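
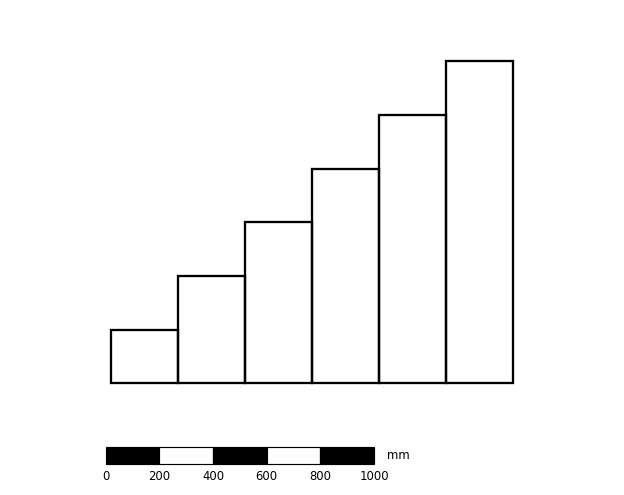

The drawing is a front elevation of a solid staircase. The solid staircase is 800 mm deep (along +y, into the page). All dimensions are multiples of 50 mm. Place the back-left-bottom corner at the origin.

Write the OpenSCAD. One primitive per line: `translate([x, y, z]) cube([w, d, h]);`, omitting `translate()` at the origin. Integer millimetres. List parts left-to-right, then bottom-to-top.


cube([250, 800, 200]);
translate([250, 0, 0]) cube([250, 800, 400]);
translate([500, 0, 0]) cube([250, 800, 600]);
translate([750, 0, 0]) cube([250, 800, 800]);
translate([1000, 0, 0]) cube([250, 800, 1000]);
translate([1250, 0, 0]) cube([250, 800, 1200]);


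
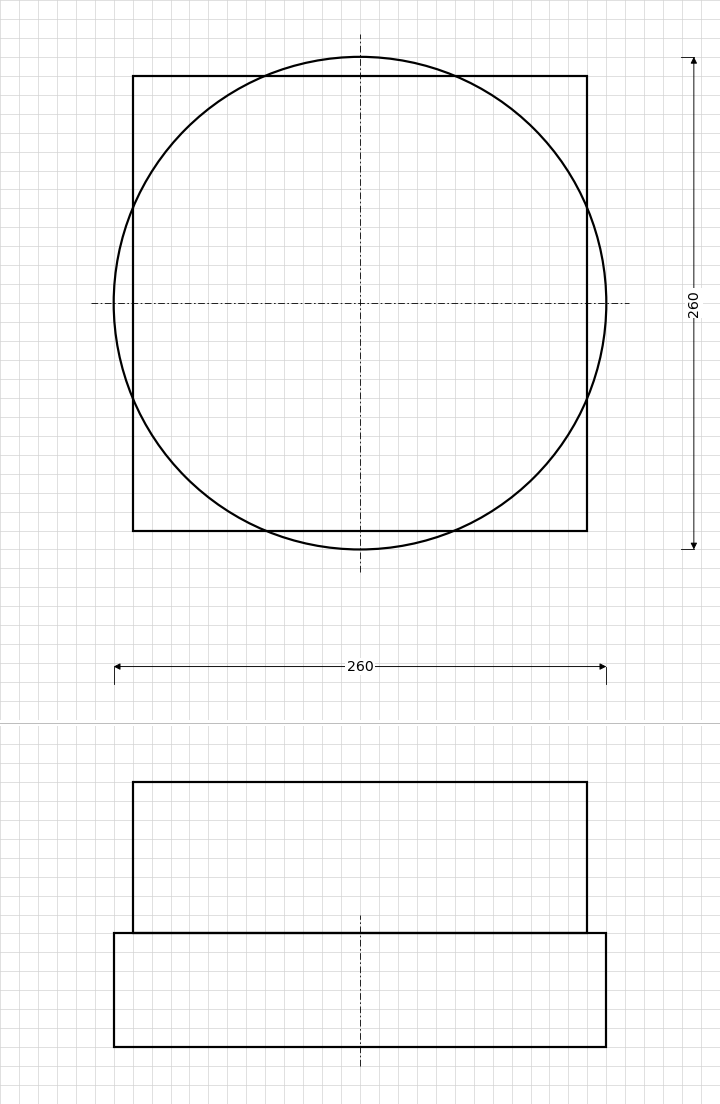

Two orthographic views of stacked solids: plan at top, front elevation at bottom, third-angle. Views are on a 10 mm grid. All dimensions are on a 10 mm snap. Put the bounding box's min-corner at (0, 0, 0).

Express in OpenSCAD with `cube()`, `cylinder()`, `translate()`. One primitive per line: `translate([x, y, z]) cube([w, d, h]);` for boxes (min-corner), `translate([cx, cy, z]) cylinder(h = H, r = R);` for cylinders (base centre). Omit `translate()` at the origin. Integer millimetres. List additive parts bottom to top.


translate([130, 130, 0]) cylinder(h = 60, r = 130);
translate([10, 10, 60]) cube([240, 240, 80]);


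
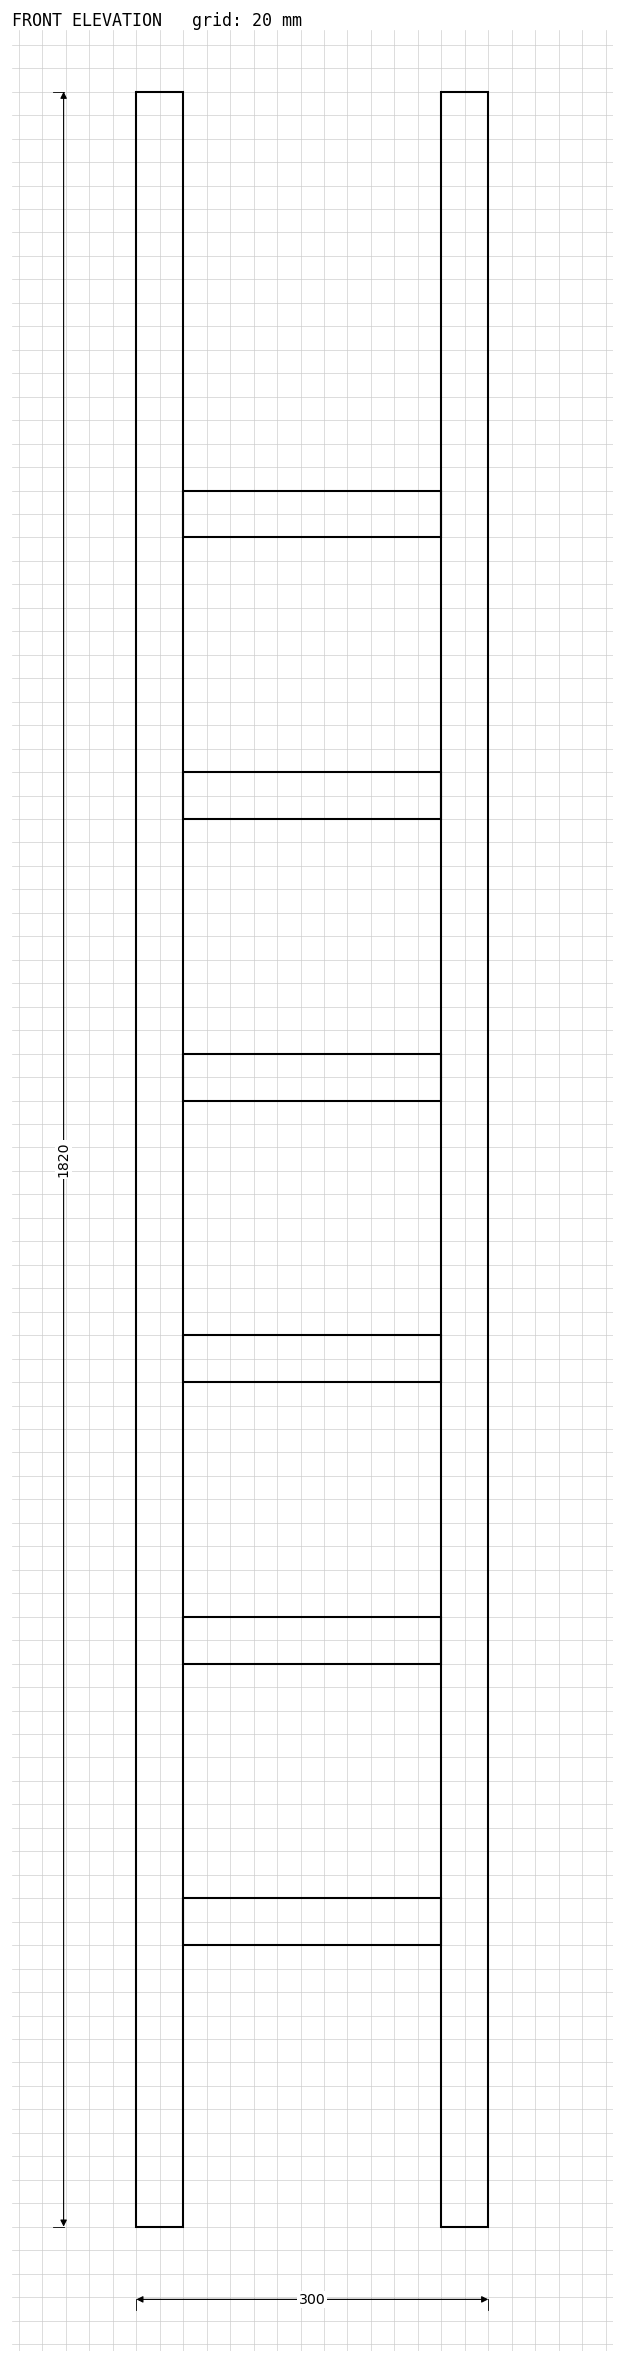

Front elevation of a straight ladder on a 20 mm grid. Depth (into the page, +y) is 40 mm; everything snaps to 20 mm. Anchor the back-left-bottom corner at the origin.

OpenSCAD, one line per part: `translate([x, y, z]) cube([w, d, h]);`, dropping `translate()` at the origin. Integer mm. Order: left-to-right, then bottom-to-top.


cube([40, 40, 1820]);
translate([40, 0, 240]) cube([220, 40, 40]);
translate([40, 0, 480]) cube([220, 40, 40]);
translate([40, 0, 720]) cube([220, 40, 40]);
translate([40, 0, 960]) cube([220, 40, 40]);
translate([40, 0, 1200]) cube([220, 40, 40]);
translate([40, 0, 1440]) cube([220, 40, 40]);
translate([260, 0, 0]) cube([40, 40, 1820]);


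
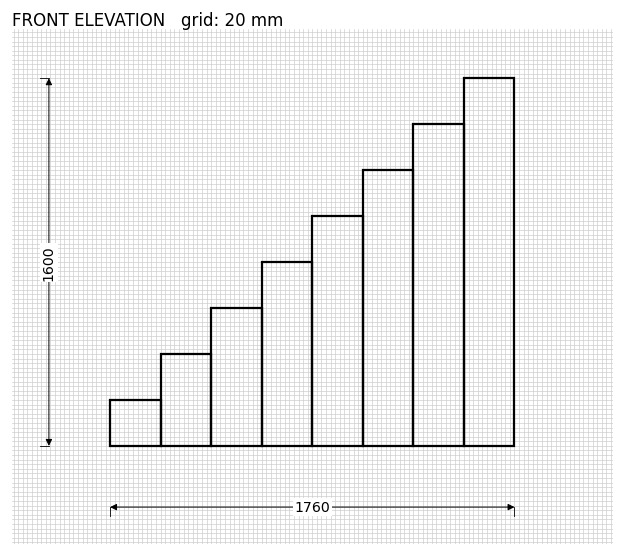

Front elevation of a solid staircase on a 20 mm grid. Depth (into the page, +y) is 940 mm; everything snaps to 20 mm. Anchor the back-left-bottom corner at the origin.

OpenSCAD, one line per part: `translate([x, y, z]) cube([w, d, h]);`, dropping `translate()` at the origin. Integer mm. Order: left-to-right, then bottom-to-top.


cube([220, 940, 200]);
translate([220, 0, 0]) cube([220, 940, 400]);
translate([440, 0, 0]) cube([220, 940, 600]);
translate([660, 0, 0]) cube([220, 940, 800]);
translate([880, 0, 0]) cube([220, 940, 1000]);
translate([1100, 0, 0]) cube([220, 940, 1200]);
translate([1320, 0, 0]) cube([220, 940, 1400]);
translate([1540, 0, 0]) cube([220, 940, 1600]);


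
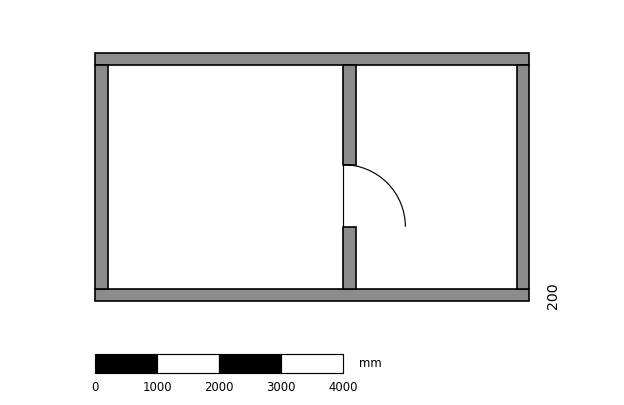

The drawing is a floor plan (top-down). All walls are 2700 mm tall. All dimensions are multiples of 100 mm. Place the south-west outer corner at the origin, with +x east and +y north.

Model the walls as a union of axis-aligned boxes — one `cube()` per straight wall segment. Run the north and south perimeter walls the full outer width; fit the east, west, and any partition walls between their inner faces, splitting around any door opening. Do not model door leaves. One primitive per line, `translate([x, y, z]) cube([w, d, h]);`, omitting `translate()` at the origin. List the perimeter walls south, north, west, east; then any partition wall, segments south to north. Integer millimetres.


cube([7000, 200, 2700]);
translate([0, 3800, 0]) cube([7000, 200, 2700]);
translate([0, 200, 0]) cube([200, 3600, 2700]);
translate([6800, 200, 0]) cube([200, 3600, 2700]);
translate([4000, 200, 0]) cube([200, 1000, 2700]);
translate([4000, 2200, 0]) cube([200, 1600, 2700]);


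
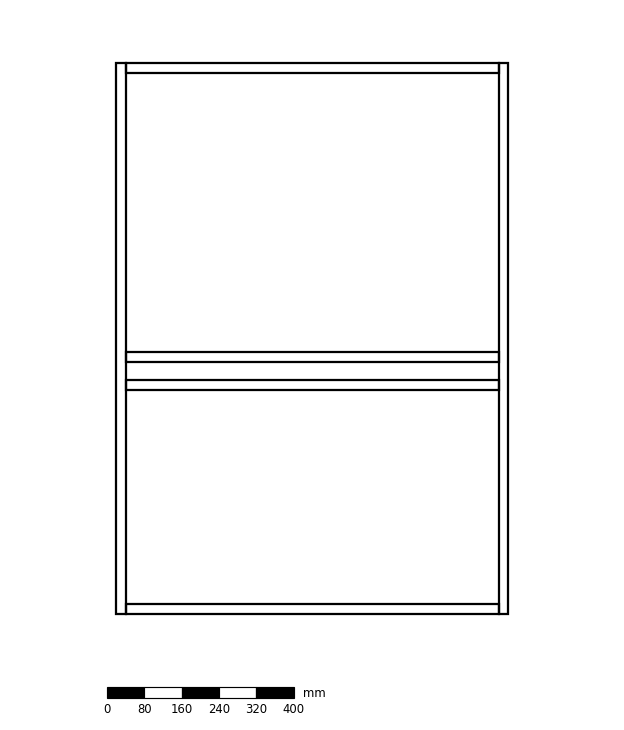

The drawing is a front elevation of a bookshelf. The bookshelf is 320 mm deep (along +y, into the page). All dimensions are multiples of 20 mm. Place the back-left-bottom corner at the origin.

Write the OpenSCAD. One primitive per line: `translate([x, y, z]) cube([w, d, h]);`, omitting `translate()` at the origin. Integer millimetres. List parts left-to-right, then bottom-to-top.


cube([20, 320, 1180]);
translate([20, 0, 0]) cube([800, 320, 20]);
translate([20, 0, 480]) cube([800, 320, 20]);
translate([20, 0, 540]) cube([800, 320, 20]);
translate([20, 0, 1160]) cube([800, 320, 20]);
translate([820, 0, 0]) cube([20, 320, 1180]);


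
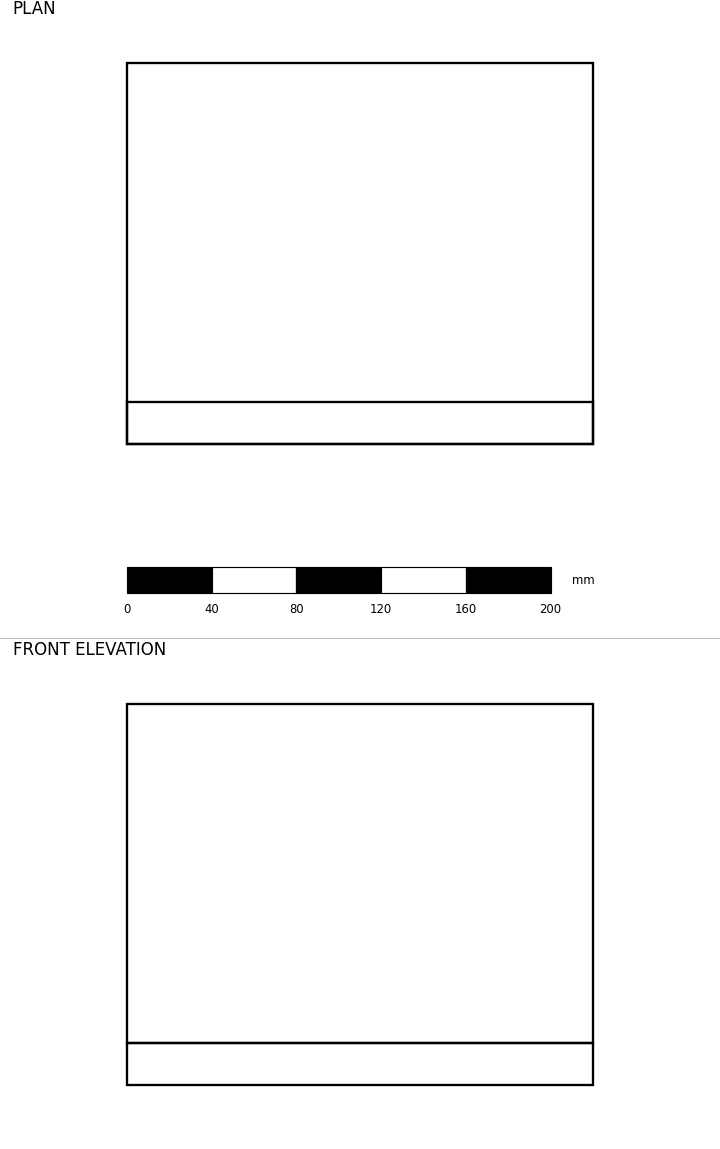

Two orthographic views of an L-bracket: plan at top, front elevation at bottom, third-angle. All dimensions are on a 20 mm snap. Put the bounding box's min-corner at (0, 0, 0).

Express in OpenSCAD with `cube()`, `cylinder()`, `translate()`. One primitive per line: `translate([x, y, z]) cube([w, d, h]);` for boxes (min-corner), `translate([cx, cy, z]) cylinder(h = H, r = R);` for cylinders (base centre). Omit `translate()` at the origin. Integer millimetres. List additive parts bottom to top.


cube([220, 180, 20]);
translate([0, 0, 20]) cube([220, 20, 160]);


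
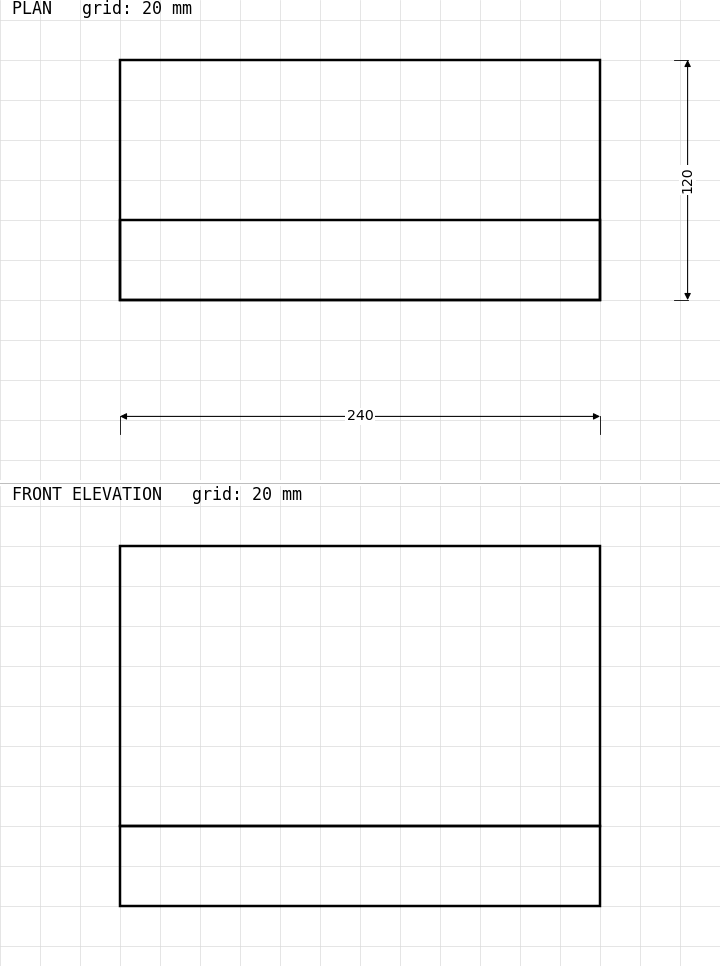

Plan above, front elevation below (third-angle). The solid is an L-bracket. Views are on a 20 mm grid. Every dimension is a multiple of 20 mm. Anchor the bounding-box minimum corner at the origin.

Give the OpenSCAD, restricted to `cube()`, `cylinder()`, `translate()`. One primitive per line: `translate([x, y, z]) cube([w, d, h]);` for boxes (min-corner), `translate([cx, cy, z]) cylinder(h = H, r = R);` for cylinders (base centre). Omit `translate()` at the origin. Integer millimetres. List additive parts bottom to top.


cube([240, 120, 40]);
translate([0, 0, 40]) cube([240, 40, 140]);


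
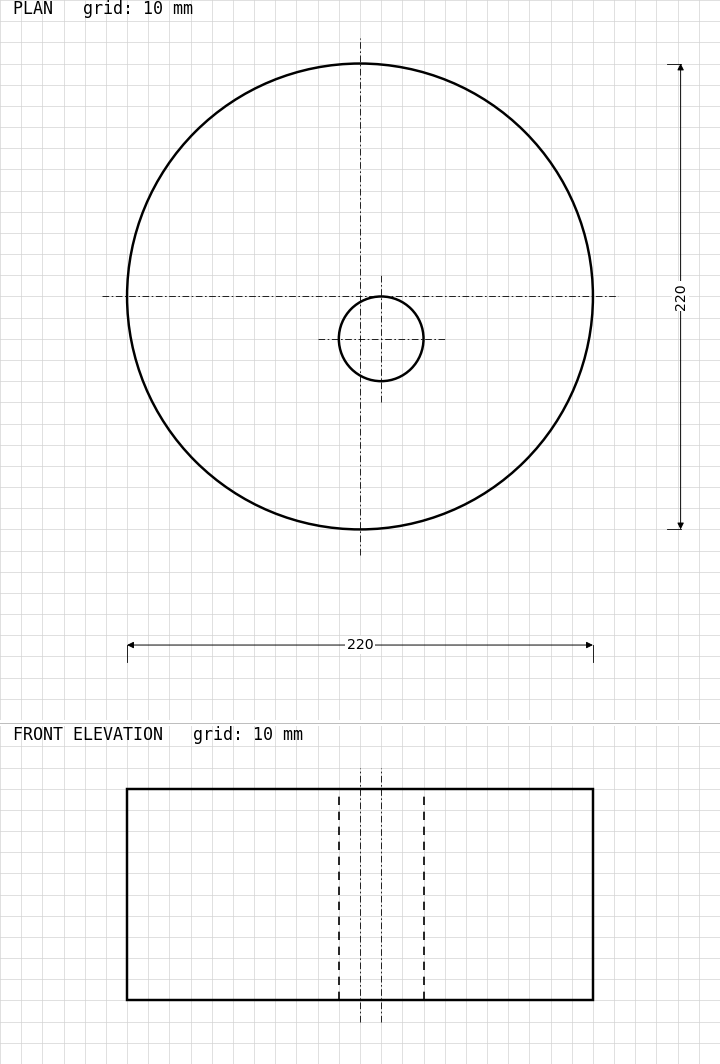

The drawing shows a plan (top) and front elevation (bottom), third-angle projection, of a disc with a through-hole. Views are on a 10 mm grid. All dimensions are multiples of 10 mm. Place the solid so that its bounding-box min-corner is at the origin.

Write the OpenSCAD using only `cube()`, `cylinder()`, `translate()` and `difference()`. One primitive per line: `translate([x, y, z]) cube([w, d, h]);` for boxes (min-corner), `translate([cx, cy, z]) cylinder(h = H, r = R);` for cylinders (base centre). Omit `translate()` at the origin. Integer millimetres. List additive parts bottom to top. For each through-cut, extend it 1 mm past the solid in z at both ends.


difference() {
  translate([110, 110, 0]) cylinder(h = 100, r = 110);
  translate([120, 90, -1]) cylinder(h = 102, r = 20);
}


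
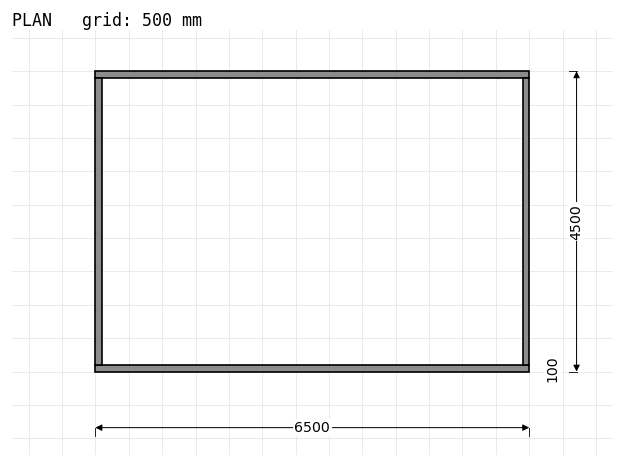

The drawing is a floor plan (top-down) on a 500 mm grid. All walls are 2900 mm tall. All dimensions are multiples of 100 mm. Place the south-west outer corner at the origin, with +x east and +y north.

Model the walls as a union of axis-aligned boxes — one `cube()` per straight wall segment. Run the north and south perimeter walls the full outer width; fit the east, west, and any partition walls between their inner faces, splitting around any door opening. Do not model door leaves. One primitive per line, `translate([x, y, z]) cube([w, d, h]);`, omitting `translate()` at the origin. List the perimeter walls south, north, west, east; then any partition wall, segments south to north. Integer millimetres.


cube([6500, 100, 2900]);
translate([0, 4400, 0]) cube([6500, 100, 2900]);
translate([0, 100, 0]) cube([100, 4300, 2900]);
translate([6400, 100, 0]) cube([100, 4300, 2900]);


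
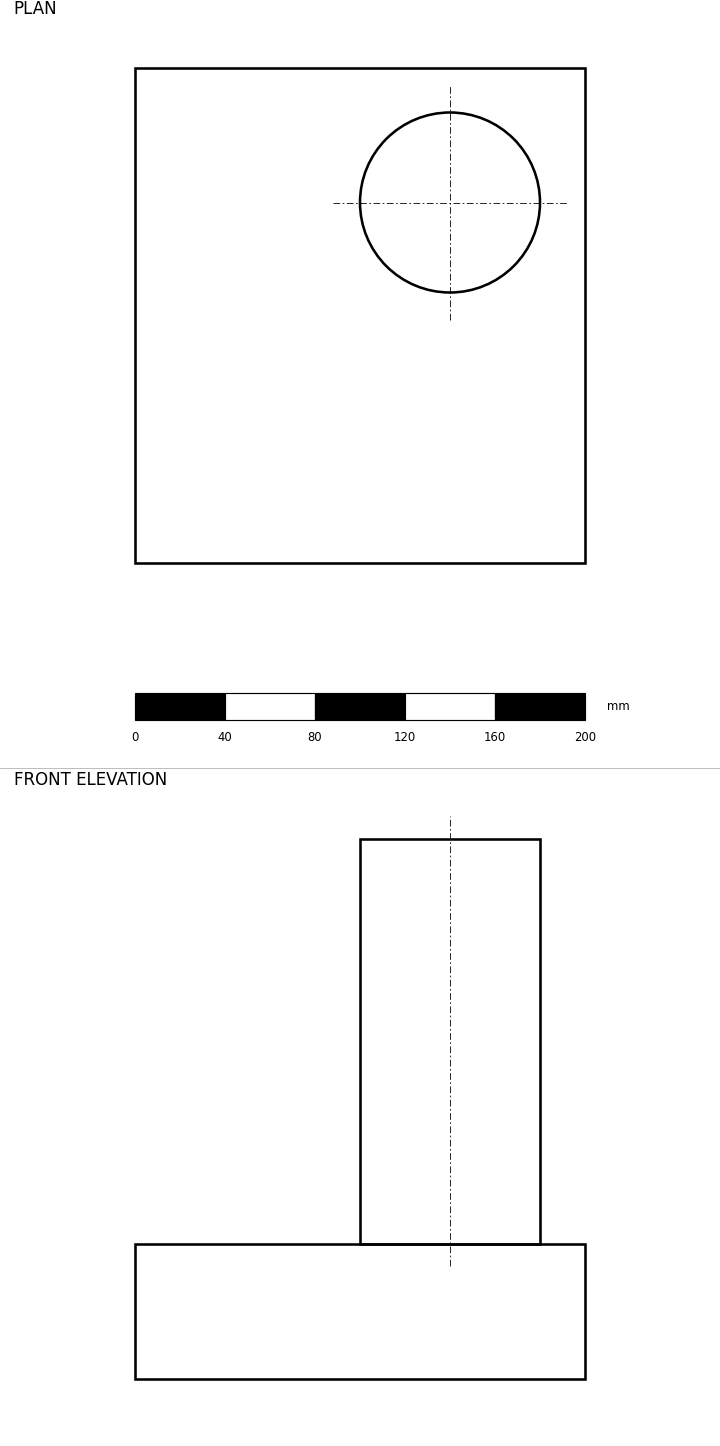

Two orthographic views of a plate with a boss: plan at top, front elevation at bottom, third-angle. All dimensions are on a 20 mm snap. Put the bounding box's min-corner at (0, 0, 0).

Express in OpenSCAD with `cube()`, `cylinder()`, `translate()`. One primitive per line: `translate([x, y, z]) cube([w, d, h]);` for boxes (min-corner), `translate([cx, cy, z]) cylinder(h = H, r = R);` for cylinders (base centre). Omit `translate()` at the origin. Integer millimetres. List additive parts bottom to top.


cube([200, 220, 60]);
translate([140, 160, 60]) cylinder(h = 180, r = 40);


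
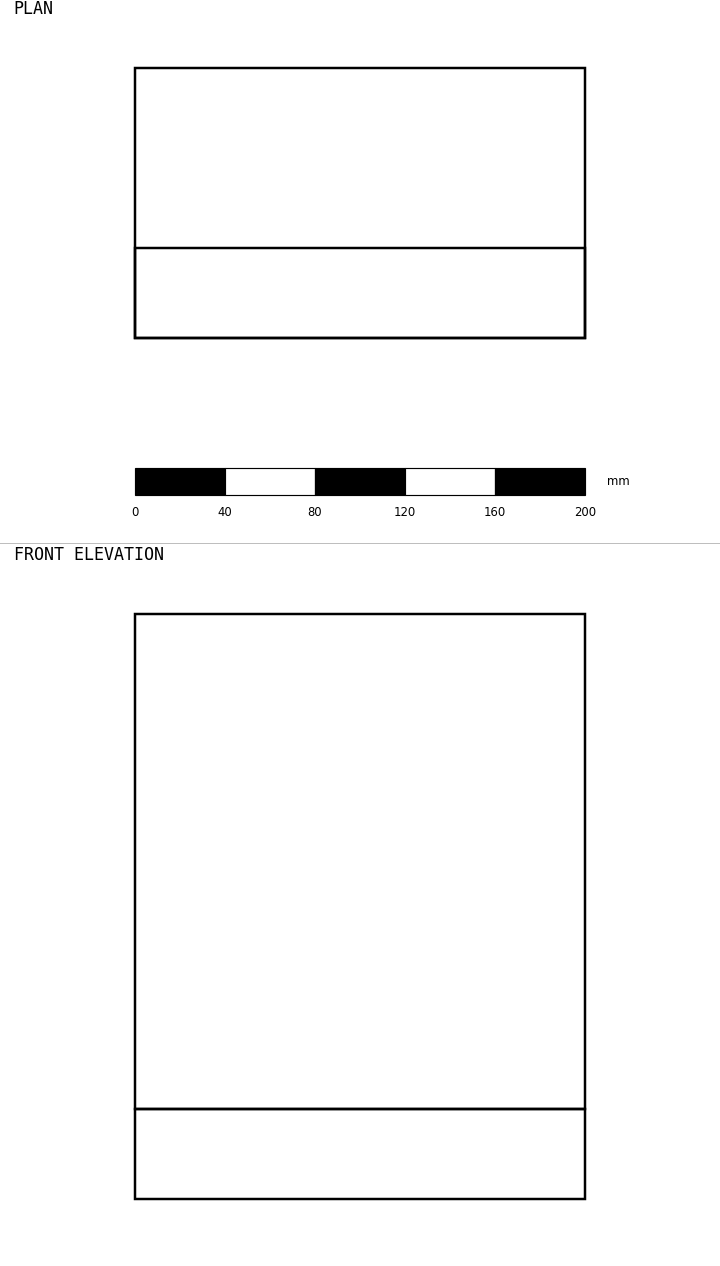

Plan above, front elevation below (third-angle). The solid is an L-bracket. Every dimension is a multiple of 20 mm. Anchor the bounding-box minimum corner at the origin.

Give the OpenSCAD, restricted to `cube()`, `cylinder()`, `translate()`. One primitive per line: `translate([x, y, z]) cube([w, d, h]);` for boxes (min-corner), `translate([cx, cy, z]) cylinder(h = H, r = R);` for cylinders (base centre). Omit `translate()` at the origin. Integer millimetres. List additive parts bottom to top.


cube([200, 120, 40]);
translate([0, 0, 40]) cube([200, 40, 220]);


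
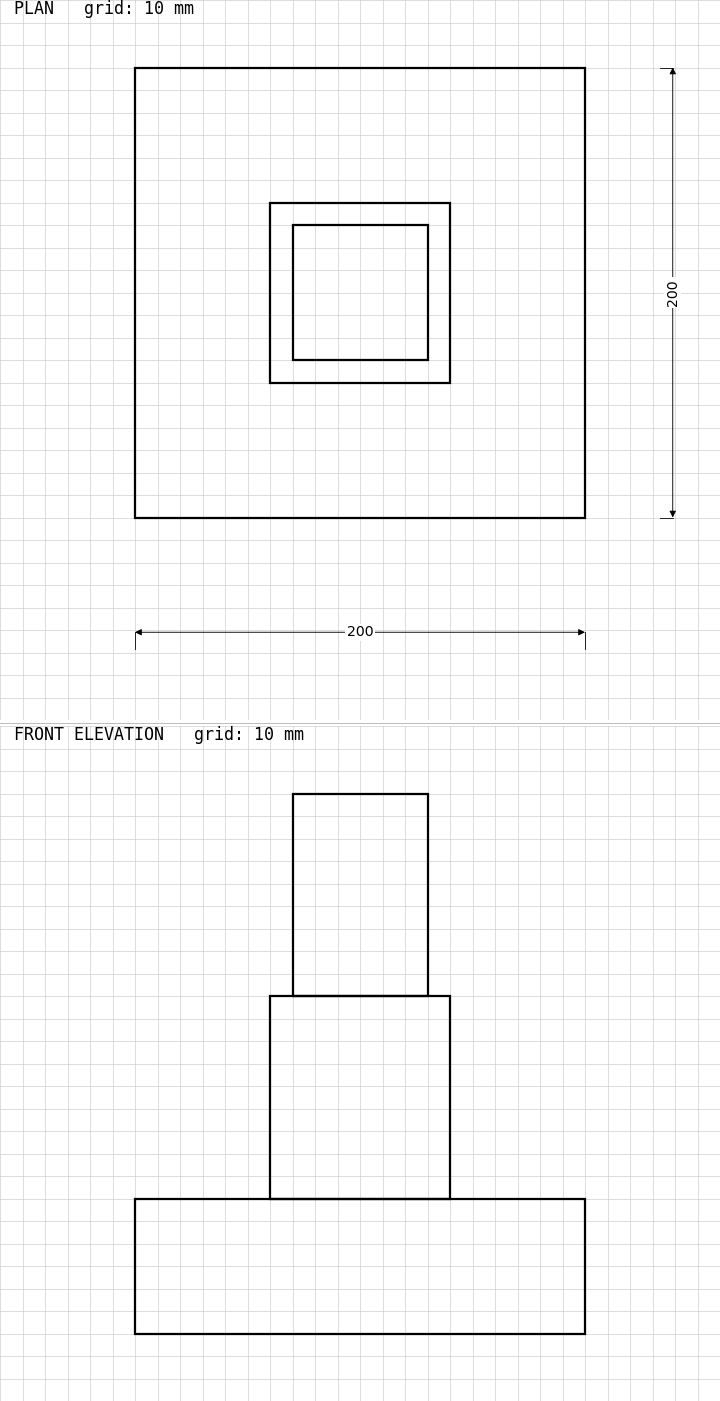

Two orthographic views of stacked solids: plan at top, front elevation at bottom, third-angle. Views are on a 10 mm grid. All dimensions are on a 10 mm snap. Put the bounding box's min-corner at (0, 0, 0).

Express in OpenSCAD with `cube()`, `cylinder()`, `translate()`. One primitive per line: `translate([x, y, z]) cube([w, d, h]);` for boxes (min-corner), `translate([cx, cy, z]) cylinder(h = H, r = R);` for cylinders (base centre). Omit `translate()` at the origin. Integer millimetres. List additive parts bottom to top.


cube([200, 200, 60]);
translate([60, 60, 60]) cube([80, 80, 90]);
translate([70, 70, 150]) cube([60, 60, 90]);


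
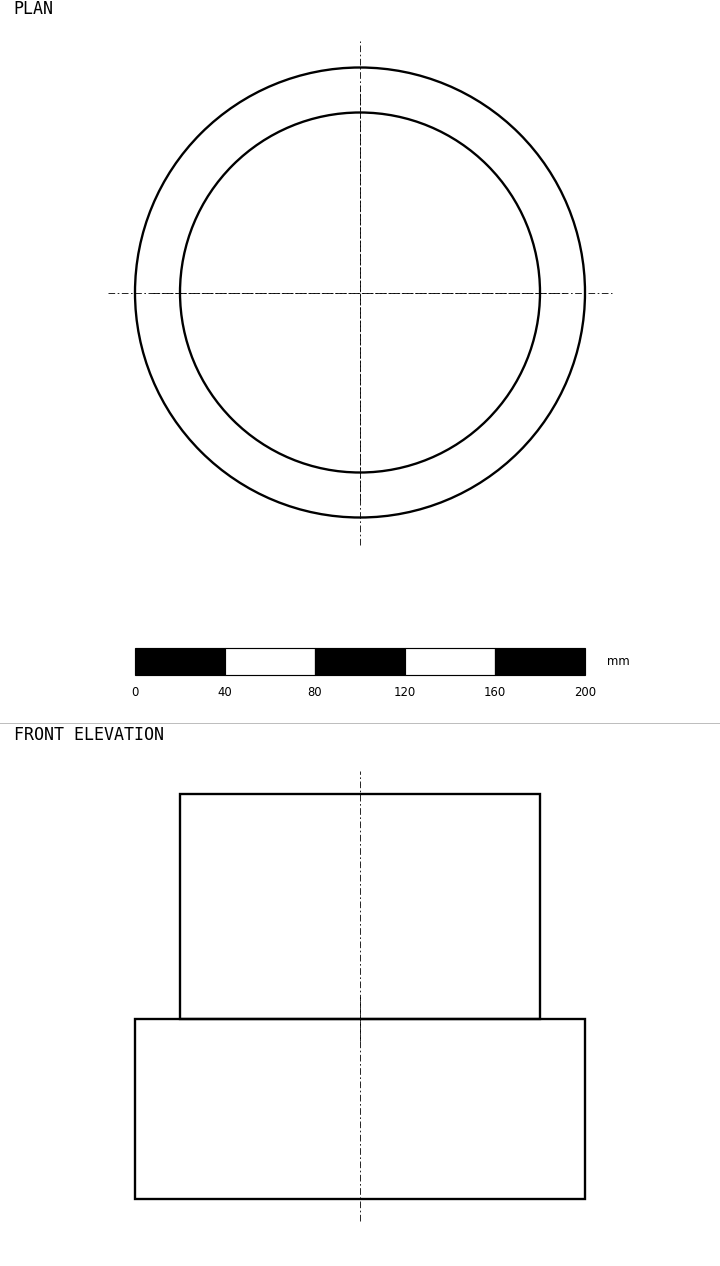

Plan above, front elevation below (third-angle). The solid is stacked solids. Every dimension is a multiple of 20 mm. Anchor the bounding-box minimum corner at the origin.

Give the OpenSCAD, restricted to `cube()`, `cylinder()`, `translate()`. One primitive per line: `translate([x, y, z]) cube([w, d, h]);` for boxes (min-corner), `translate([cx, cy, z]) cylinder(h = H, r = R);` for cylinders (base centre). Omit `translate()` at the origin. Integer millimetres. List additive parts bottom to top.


translate([100, 100, 0]) cylinder(h = 80, r = 100);
translate([100, 100, 80]) cylinder(h = 100, r = 80);


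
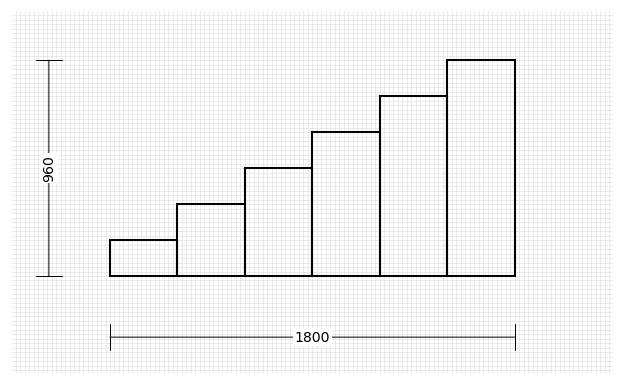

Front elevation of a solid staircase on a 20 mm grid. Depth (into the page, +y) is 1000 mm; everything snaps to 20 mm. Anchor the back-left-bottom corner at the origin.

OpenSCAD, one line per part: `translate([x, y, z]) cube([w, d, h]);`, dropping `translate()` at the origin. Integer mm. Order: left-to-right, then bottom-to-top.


cube([300, 1000, 160]);
translate([300, 0, 0]) cube([300, 1000, 320]);
translate([600, 0, 0]) cube([300, 1000, 480]);
translate([900, 0, 0]) cube([300, 1000, 640]);
translate([1200, 0, 0]) cube([300, 1000, 800]);
translate([1500, 0, 0]) cube([300, 1000, 960]);


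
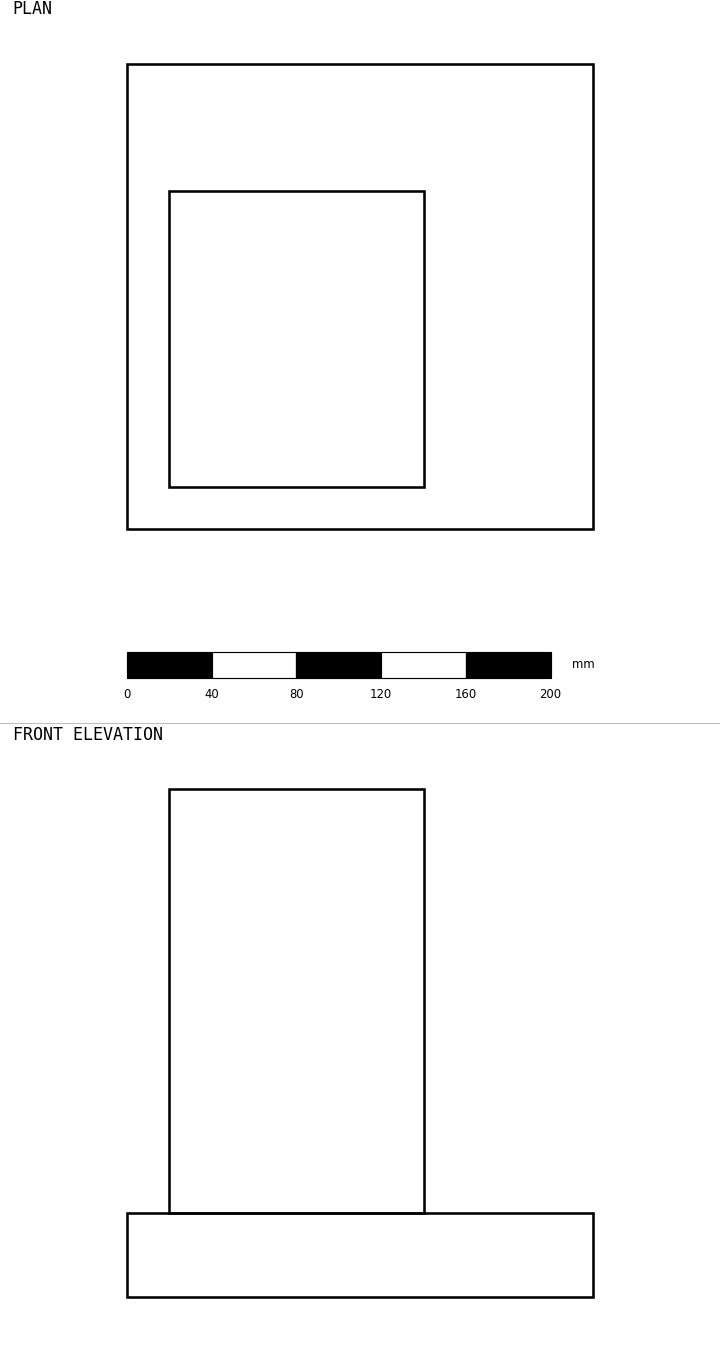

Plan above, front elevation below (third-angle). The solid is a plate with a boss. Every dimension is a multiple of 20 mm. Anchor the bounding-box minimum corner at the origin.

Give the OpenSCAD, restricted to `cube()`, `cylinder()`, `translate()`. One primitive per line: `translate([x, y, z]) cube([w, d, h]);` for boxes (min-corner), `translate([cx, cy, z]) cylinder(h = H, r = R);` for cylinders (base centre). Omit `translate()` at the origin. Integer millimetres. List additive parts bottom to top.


cube([220, 220, 40]);
translate([20, 20, 40]) cube([120, 140, 200]);


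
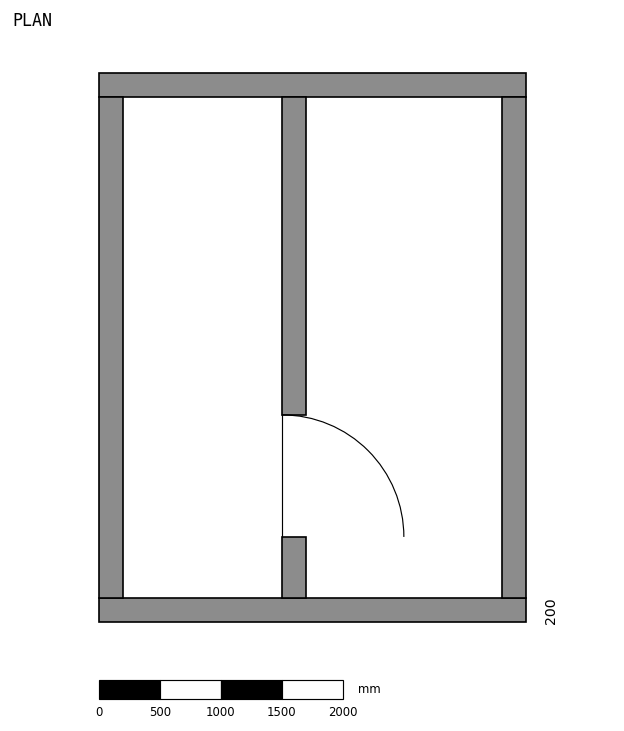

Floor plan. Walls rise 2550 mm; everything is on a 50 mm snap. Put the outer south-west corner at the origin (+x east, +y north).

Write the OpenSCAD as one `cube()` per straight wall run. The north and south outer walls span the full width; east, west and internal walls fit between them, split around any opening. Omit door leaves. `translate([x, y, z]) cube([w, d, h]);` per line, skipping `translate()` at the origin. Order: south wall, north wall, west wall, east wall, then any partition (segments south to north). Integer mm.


cube([3500, 200, 2550]);
translate([0, 4300, 0]) cube([3500, 200, 2550]);
translate([0, 200, 0]) cube([200, 4100, 2550]);
translate([3300, 200, 0]) cube([200, 4100, 2550]);
translate([1500, 200, 0]) cube([200, 500, 2550]);
translate([1500, 1700, 0]) cube([200, 2600, 2550]);


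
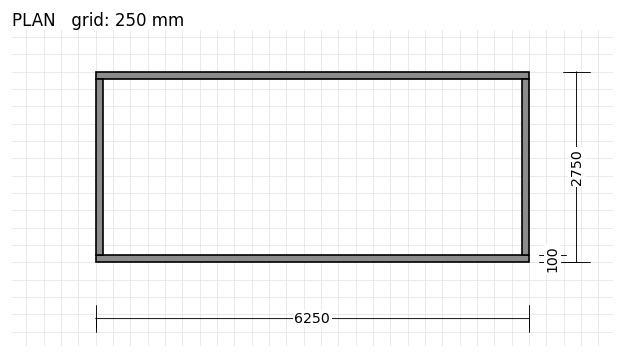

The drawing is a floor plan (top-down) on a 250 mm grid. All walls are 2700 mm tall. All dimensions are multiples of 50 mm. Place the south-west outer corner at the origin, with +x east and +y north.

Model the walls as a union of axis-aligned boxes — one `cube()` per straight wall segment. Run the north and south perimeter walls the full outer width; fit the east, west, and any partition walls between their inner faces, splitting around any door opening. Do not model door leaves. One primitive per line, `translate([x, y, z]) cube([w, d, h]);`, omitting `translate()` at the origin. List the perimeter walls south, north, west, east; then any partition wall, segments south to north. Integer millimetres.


cube([6250, 100, 2700]);
translate([0, 2650, 0]) cube([6250, 100, 2700]);
translate([0, 100, 0]) cube([100, 2550, 2700]);
translate([6150, 100, 0]) cube([100, 2550, 2700]);


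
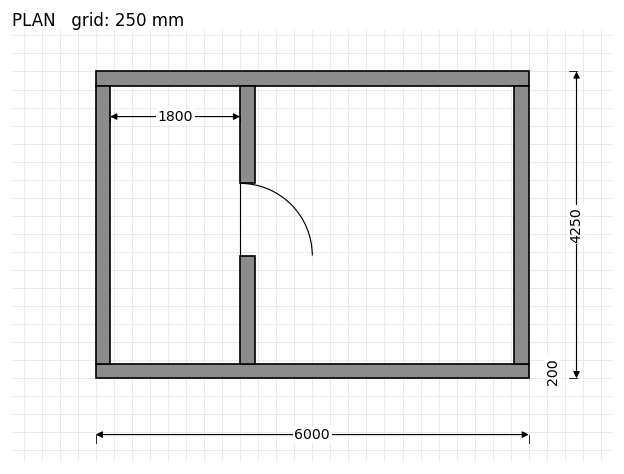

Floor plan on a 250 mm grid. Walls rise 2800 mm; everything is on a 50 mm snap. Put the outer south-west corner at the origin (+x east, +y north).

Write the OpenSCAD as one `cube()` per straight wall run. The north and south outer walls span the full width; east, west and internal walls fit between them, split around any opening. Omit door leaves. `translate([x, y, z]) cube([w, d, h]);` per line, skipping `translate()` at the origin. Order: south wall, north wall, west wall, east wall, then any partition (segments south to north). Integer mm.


cube([6000, 200, 2800]);
translate([0, 4050, 0]) cube([6000, 200, 2800]);
translate([0, 200, 0]) cube([200, 3850, 2800]);
translate([5800, 200, 0]) cube([200, 3850, 2800]);
translate([2000, 200, 0]) cube([200, 1500, 2800]);
translate([2000, 2700, 0]) cube([200, 1350, 2800]);


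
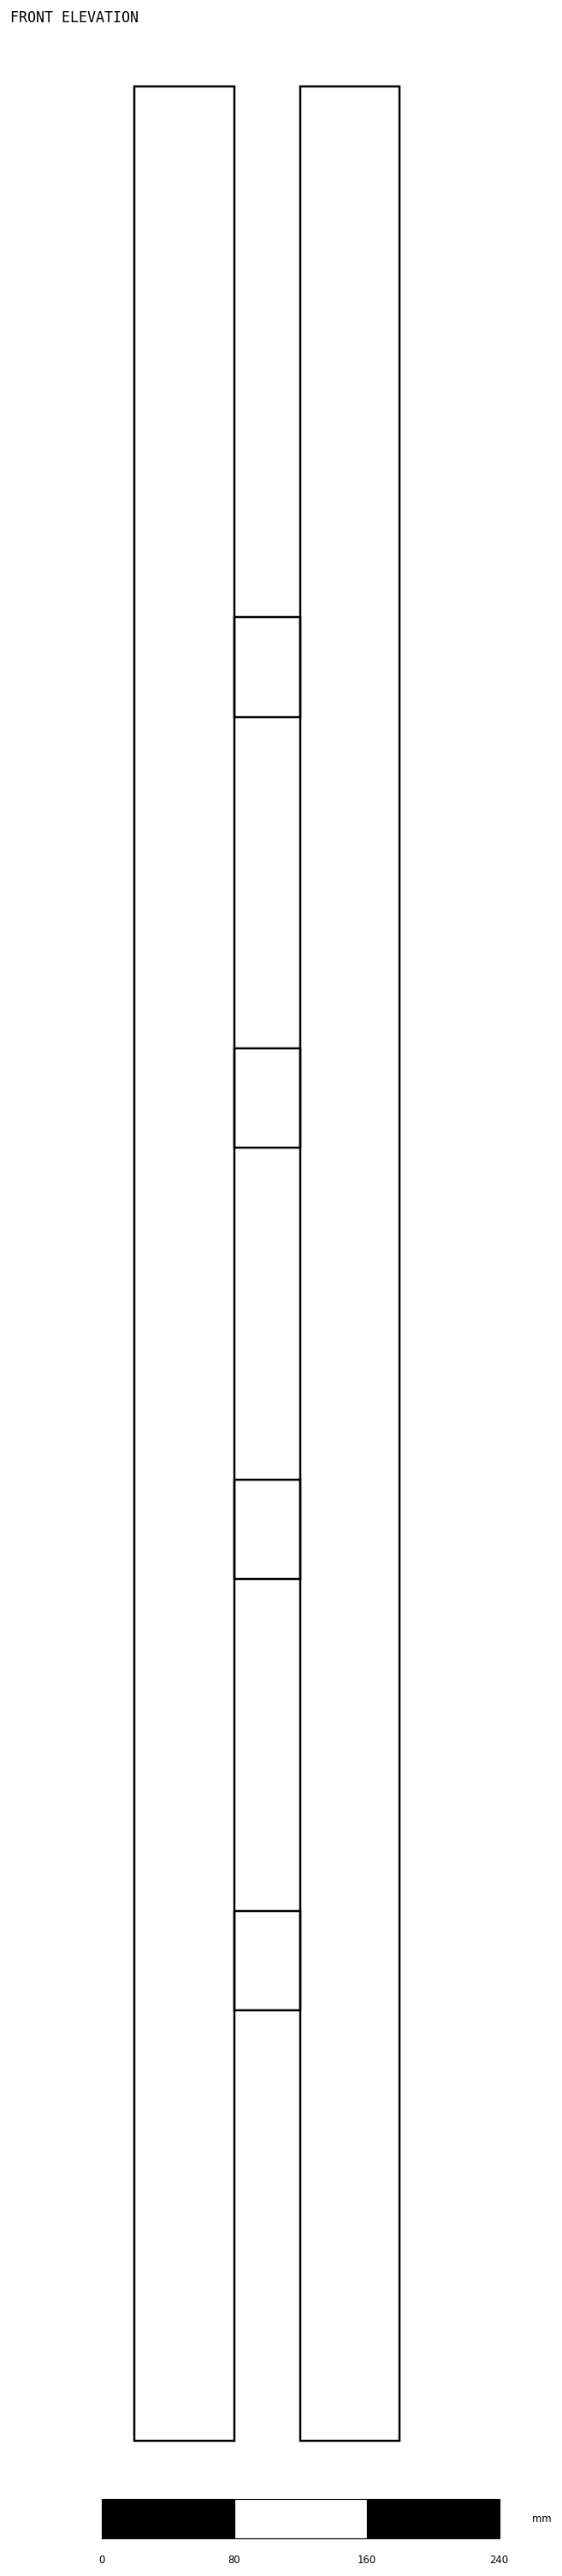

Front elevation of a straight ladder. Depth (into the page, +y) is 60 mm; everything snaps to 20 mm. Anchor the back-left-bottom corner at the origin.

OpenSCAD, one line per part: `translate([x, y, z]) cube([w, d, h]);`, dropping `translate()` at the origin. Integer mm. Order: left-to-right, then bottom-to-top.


cube([60, 60, 1420]);
translate([60, 0, 260]) cube([40, 60, 60]);
translate([60, 0, 520]) cube([40, 60, 60]);
translate([60, 0, 780]) cube([40, 60, 60]);
translate([60, 0, 1040]) cube([40, 60, 60]);
translate([100, 0, 0]) cube([60, 60, 1420]);


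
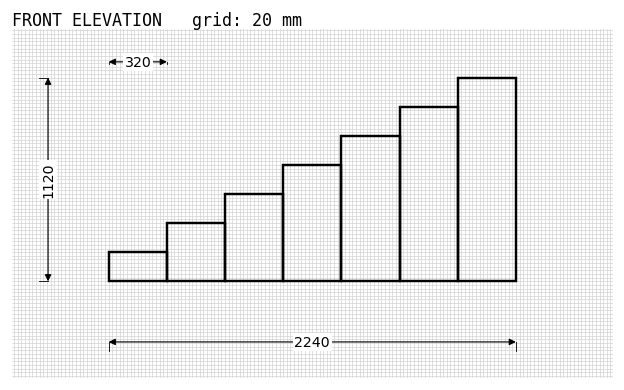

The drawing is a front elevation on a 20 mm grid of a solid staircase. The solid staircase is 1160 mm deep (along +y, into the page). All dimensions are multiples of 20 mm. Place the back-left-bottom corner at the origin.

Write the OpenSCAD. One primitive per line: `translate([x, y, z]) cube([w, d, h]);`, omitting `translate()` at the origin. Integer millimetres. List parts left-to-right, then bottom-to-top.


cube([320, 1160, 160]);
translate([320, 0, 0]) cube([320, 1160, 320]);
translate([640, 0, 0]) cube([320, 1160, 480]);
translate([960, 0, 0]) cube([320, 1160, 640]);
translate([1280, 0, 0]) cube([320, 1160, 800]);
translate([1600, 0, 0]) cube([320, 1160, 960]);
translate([1920, 0, 0]) cube([320, 1160, 1120]);


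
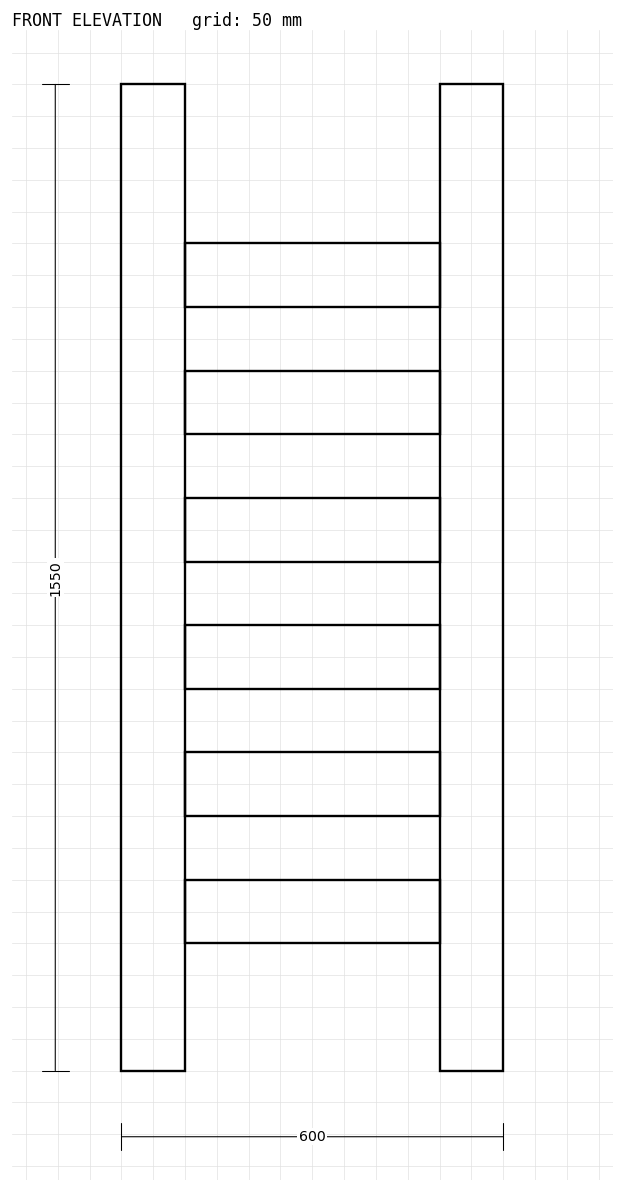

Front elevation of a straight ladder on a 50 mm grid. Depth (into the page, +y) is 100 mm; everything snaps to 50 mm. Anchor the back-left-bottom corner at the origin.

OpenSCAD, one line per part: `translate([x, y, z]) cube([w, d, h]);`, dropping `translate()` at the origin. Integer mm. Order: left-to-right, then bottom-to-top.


cube([100, 100, 1550]);
translate([100, 0, 200]) cube([400, 100, 100]);
translate([100, 0, 400]) cube([400, 100, 100]);
translate([100, 0, 600]) cube([400, 100, 100]);
translate([100, 0, 800]) cube([400, 100, 100]);
translate([100, 0, 1000]) cube([400, 100, 100]);
translate([100, 0, 1200]) cube([400, 100, 100]);
translate([500, 0, 0]) cube([100, 100, 1550]);


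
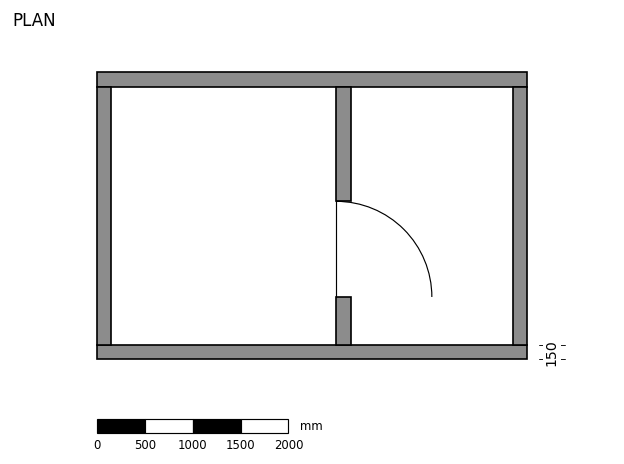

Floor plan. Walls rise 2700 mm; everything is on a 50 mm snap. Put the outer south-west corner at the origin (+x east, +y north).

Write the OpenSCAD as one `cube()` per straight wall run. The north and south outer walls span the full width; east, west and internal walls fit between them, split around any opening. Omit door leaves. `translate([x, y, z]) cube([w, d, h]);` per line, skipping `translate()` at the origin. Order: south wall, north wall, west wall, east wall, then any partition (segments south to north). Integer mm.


cube([4500, 150, 2700]);
translate([0, 2850, 0]) cube([4500, 150, 2700]);
translate([0, 150, 0]) cube([150, 2700, 2700]);
translate([4350, 150, 0]) cube([150, 2700, 2700]);
translate([2500, 150, 0]) cube([150, 500, 2700]);
translate([2500, 1650, 0]) cube([150, 1200, 2700]);


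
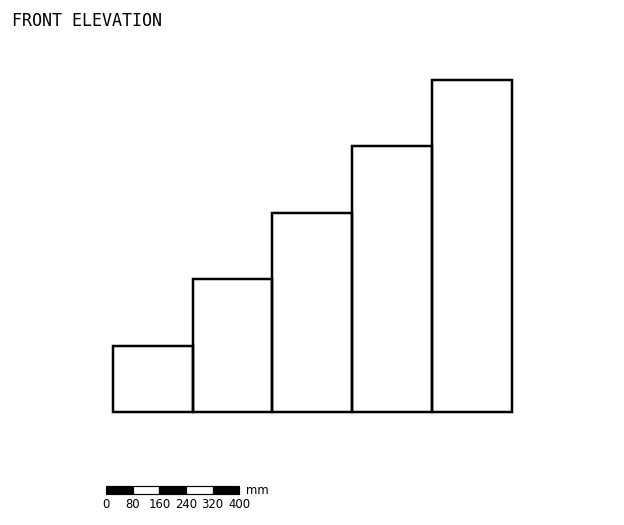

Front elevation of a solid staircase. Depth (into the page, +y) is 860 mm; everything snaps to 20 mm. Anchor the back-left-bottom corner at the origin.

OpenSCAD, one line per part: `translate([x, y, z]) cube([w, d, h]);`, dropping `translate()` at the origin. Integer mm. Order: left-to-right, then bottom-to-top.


cube([240, 860, 200]);
translate([240, 0, 0]) cube([240, 860, 400]);
translate([480, 0, 0]) cube([240, 860, 600]);
translate([720, 0, 0]) cube([240, 860, 800]);
translate([960, 0, 0]) cube([240, 860, 1000]);


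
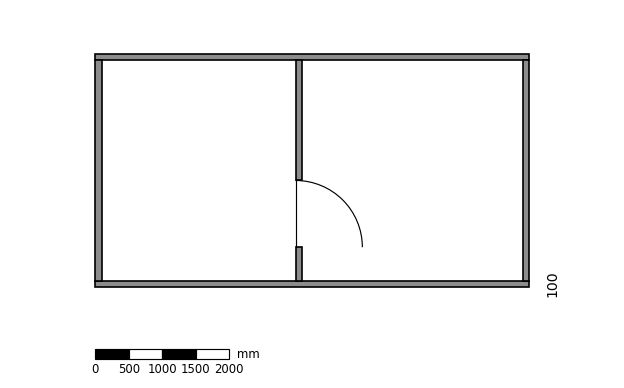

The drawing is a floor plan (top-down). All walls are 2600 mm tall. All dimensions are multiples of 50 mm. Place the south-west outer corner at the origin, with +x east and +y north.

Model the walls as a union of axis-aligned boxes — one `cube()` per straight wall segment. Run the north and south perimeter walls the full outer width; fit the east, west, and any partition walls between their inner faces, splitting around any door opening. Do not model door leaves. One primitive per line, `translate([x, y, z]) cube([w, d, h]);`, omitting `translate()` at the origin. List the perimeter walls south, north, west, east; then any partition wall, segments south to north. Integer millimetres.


cube([6500, 100, 2600]);
translate([0, 3400, 0]) cube([6500, 100, 2600]);
translate([0, 100, 0]) cube([100, 3300, 2600]);
translate([6400, 100, 0]) cube([100, 3300, 2600]);
translate([3000, 100, 0]) cube([100, 500, 2600]);
translate([3000, 1600, 0]) cube([100, 1800, 2600]);


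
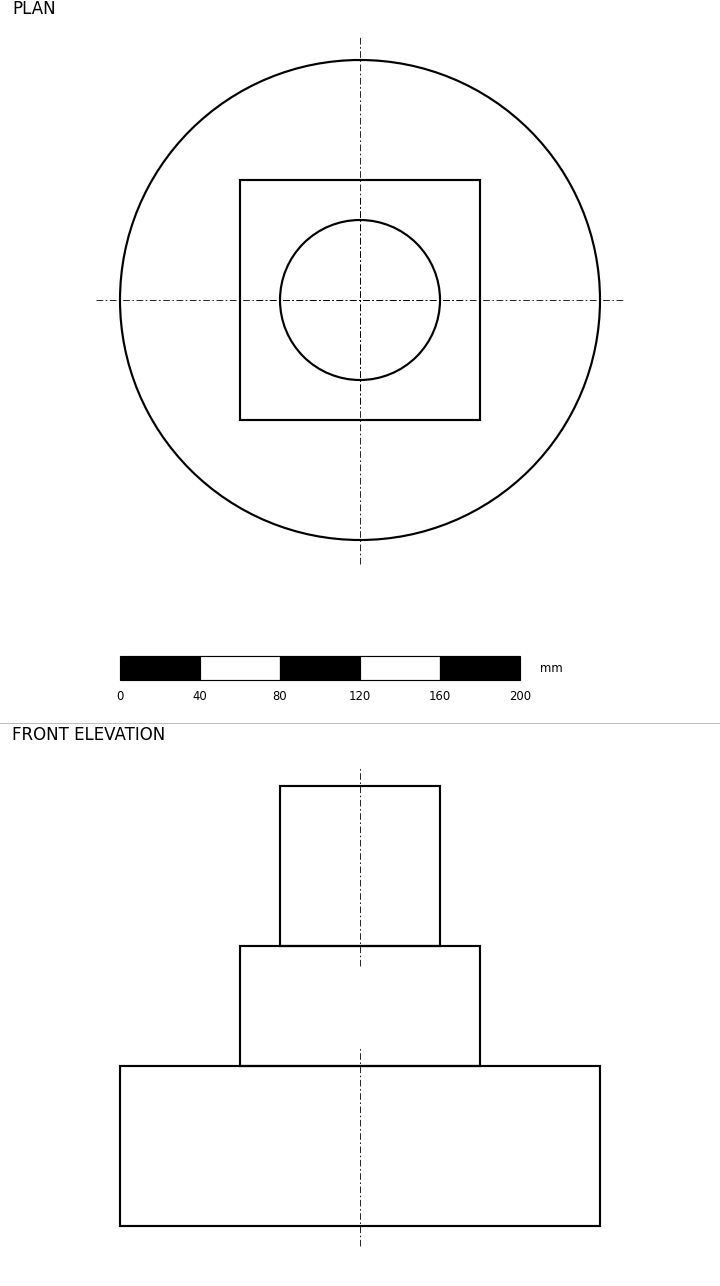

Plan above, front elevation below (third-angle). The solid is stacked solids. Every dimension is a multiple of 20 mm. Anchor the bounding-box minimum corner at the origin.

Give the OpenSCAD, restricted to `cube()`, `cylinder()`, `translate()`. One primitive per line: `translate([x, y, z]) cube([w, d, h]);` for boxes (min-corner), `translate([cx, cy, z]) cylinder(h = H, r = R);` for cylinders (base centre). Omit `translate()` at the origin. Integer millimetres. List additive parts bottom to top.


translate([120, 120, 0]) cylinder(h = 80, r = 120);
translate([60, 60, 80]) cube([120, 120, 60]);
translate([120, 120, 140]) cylinder(h = 80, r = 40);


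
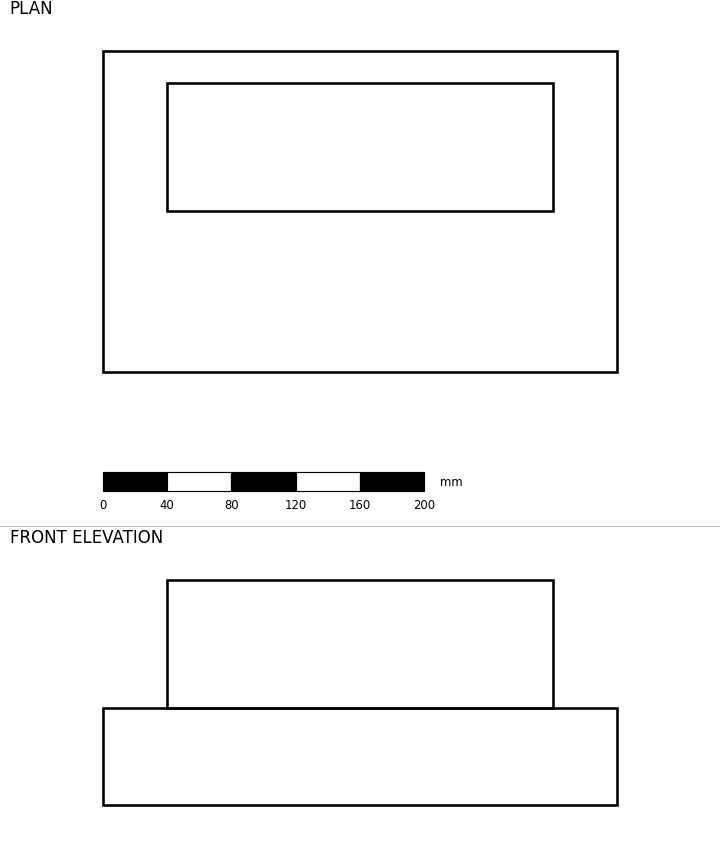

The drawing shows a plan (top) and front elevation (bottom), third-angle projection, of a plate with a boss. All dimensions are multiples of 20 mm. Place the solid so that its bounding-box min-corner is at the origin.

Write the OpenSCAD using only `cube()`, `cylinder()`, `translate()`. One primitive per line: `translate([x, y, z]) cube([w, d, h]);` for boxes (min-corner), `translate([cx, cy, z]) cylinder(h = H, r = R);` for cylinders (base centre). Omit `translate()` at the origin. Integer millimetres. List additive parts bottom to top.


cube([320, 200, 60]);
translate([40, 100, 60]) cube([240, 80, 80]);


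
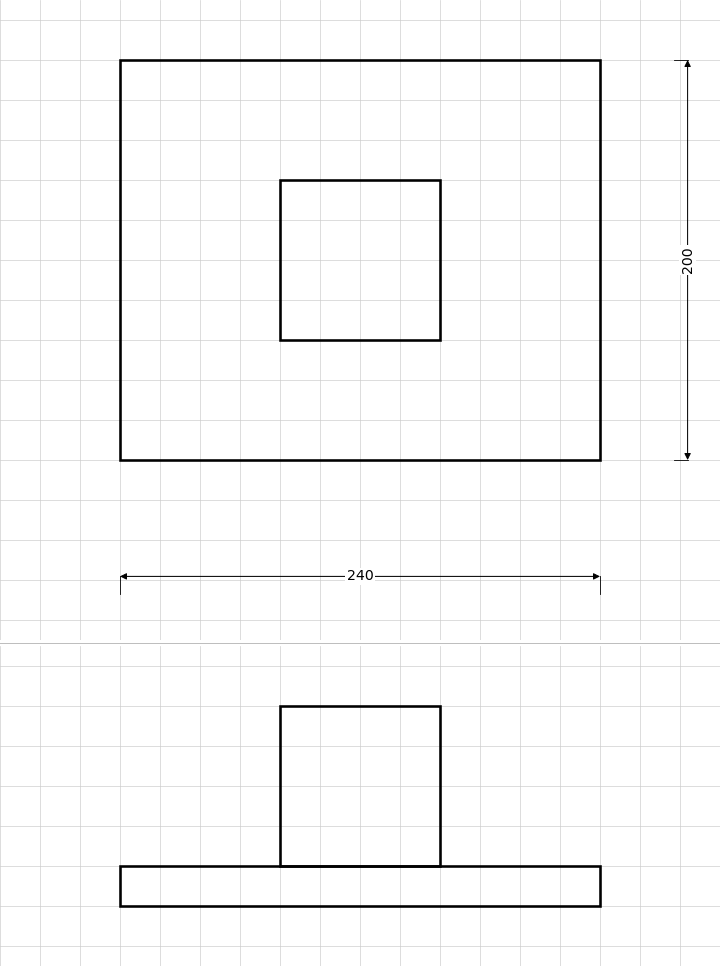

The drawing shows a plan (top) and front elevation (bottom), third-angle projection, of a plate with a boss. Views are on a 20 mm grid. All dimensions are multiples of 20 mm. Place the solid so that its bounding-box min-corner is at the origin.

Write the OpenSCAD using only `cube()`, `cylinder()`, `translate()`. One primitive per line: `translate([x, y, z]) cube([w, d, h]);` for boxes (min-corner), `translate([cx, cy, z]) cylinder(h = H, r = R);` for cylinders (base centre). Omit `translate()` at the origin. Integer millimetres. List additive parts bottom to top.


cube([240, 200, 20]);
translate([80, 60, 20]) cube([80, 80, 80]);


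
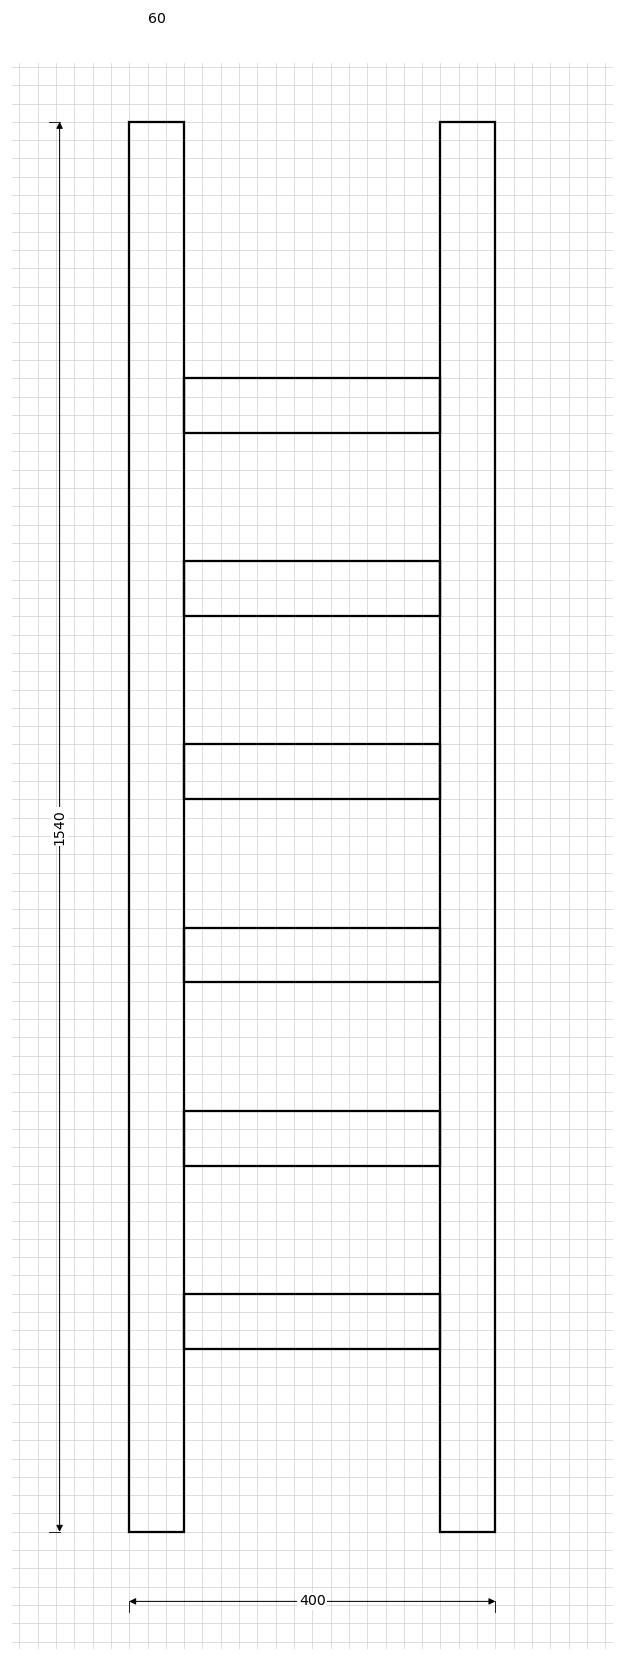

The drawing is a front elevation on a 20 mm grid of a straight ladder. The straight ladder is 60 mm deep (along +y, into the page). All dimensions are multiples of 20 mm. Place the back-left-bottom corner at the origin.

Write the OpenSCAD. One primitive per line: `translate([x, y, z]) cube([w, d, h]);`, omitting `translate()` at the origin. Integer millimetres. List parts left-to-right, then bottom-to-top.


cube([60, 60, 1540]);
translate([60, 0, 200]) cube([280, 60, 60]);
translate([60, 0, 400]) cube([280, 60, 60]);
translate([60, 0, 600]) cube([280, 60, 60]);
translate([60, 0, 800]) cube([280, 60, 60]);
translate([60, 0, 1000]) cube([280, 60, 60]);
translate([60, 0, 1200]) cube([280, 60, 60]);
translate([340, 0, 0]) cube([60, 60, 1540]);


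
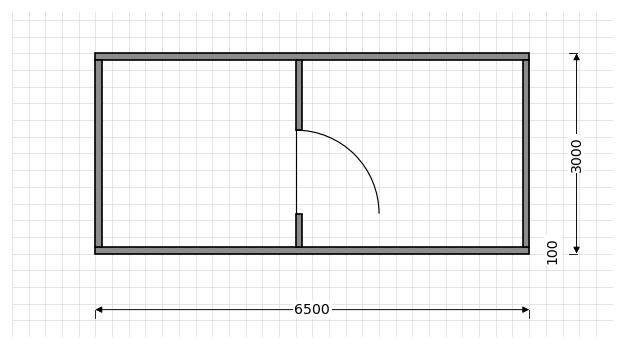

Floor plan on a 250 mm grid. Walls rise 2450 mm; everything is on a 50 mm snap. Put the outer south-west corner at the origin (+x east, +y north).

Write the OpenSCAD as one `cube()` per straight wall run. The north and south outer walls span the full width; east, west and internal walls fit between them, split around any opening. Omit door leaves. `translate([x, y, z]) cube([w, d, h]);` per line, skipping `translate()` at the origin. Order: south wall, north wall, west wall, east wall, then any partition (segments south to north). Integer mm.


cube([6500, 100, 2450]);
translate([0, 2900, 0]) cube([6500, 100, 2450]);
translate([0, 100, 0]) cube([100, 2800, 2450]);
translate([6400, 100, 0]) cube([100, 2800, 2450]);
translate([3000, 100, 0]) cube([100, 500, 2450]);
translate([3000, 1850, 0]) cube([100, 1050, 2450]);


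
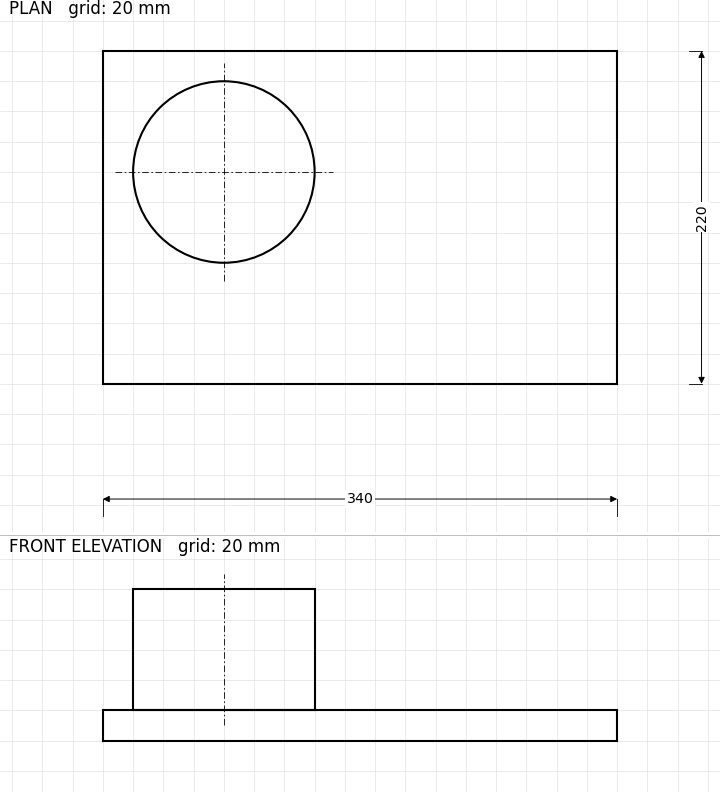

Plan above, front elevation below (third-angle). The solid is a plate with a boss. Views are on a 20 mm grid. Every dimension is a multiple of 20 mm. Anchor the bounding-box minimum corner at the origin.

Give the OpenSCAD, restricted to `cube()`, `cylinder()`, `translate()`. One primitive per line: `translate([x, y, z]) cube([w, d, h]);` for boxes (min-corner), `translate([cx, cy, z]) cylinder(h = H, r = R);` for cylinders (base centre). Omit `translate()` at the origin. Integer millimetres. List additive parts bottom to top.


cube([340, 220, 20]);
translate([80, 140, 20]) cylinder(h = 80, r = 60);


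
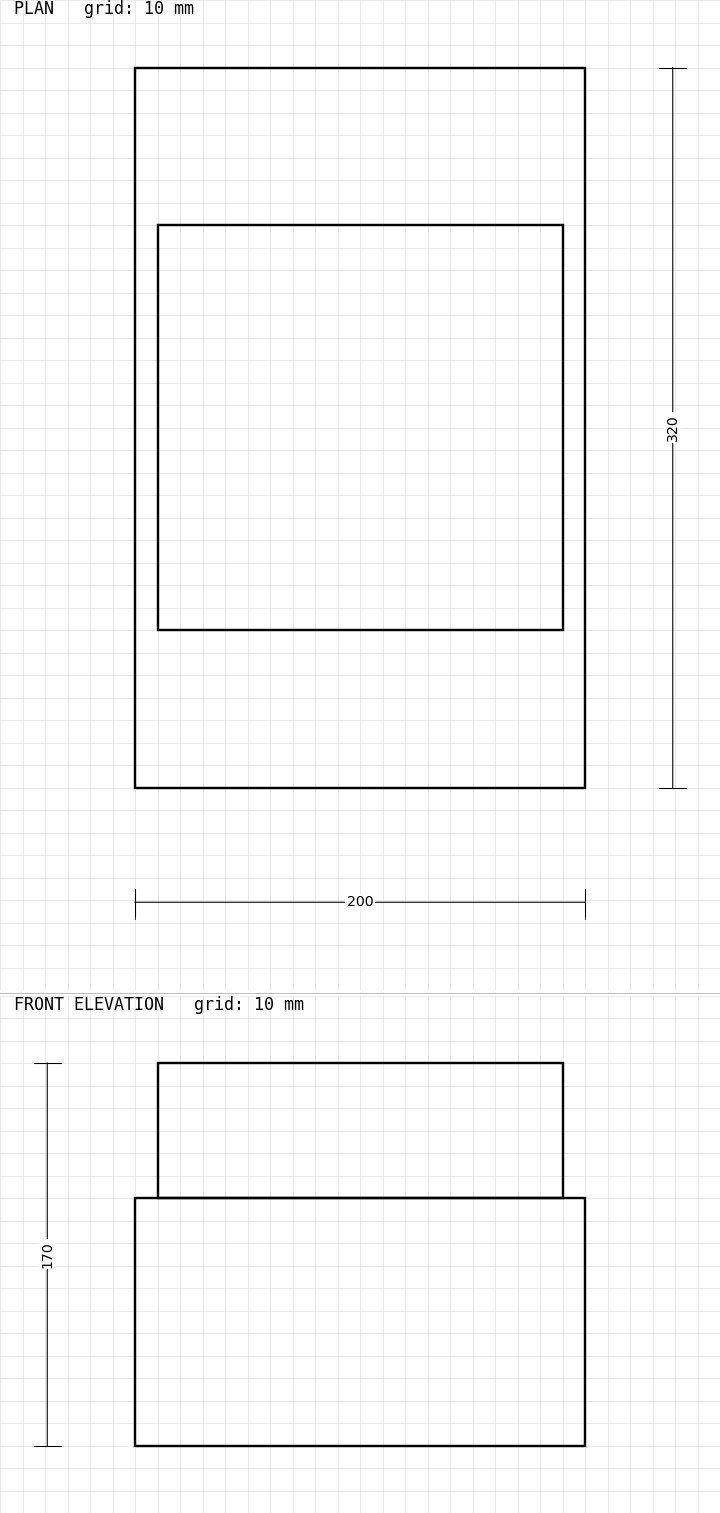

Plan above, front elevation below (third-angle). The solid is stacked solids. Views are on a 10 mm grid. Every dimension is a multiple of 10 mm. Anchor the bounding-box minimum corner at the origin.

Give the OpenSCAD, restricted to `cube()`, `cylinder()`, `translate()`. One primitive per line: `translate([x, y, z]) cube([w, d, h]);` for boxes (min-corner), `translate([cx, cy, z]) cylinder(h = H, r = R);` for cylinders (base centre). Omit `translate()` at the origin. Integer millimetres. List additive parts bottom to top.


cube([200, 320, 110]);
translate([10, 70, 110]) cube([180, 180, 60]);


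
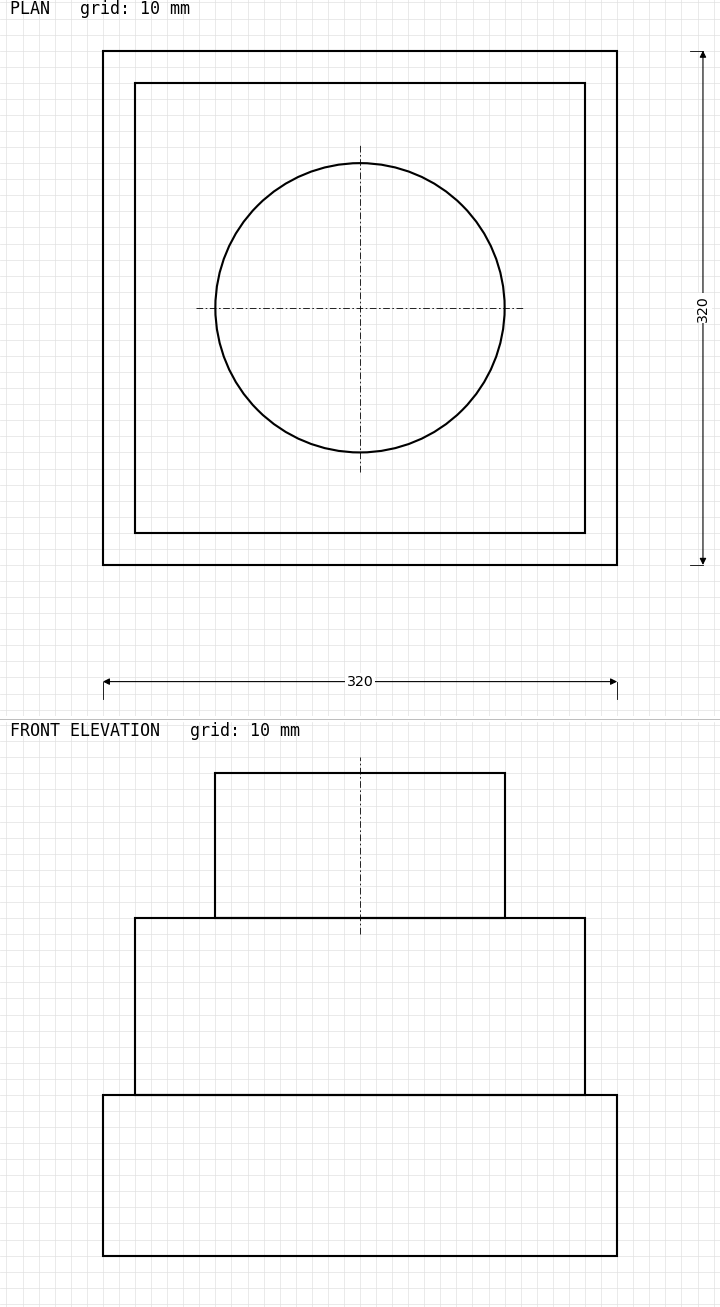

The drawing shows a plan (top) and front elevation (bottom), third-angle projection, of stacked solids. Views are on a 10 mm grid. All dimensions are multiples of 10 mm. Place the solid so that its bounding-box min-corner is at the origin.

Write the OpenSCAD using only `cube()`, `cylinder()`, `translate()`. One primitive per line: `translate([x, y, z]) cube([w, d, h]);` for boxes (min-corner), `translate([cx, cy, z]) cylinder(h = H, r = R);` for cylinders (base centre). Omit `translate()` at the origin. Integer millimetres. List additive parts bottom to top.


cube([320, 320, 100]);
translate([20, 20, 100]) cube([280, 280, 110]);
translate([160, 160, 210]) cylinder(h = 90, r = 90);


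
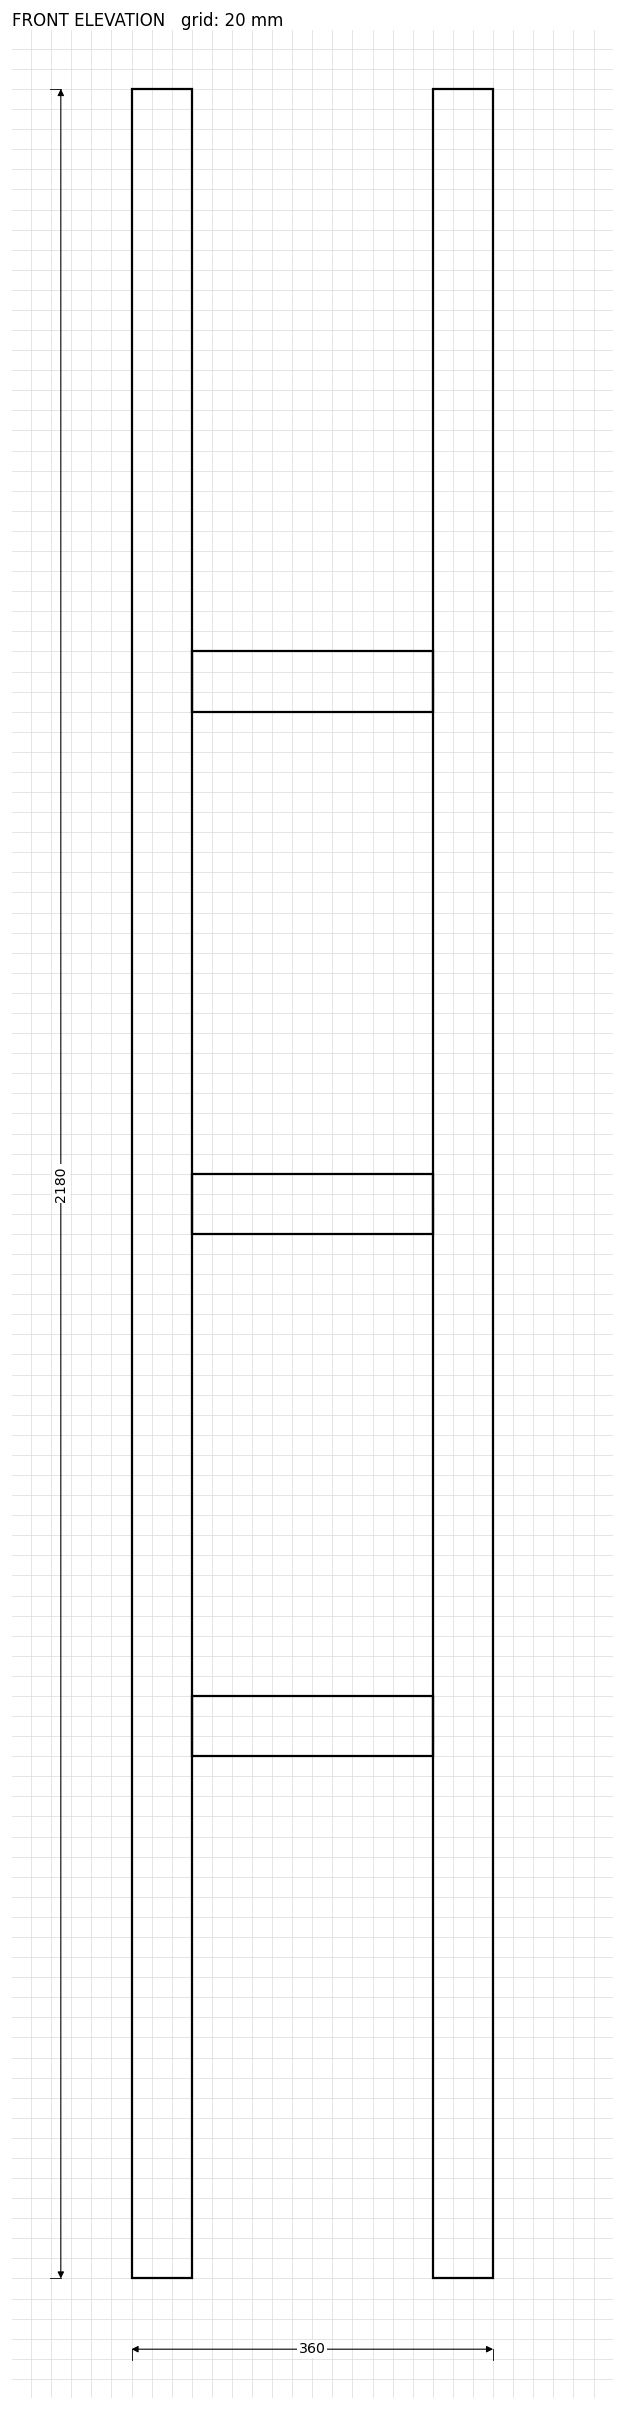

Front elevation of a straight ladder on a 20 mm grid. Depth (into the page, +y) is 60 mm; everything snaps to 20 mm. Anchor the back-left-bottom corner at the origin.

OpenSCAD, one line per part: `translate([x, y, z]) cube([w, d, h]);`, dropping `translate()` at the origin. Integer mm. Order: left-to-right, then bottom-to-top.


cube([60, 60, 2180]);
translate([60, 0, 520]) cube([240, 60, 60]);
translate([60, 0, 1040]) cube([240, 60, 60]);
translate([60, 0, 1560]) cube([240, 60, 60]);
translate([300, 0, 0]) cube([60, 60, 2180]);
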